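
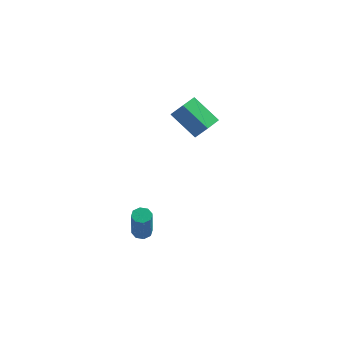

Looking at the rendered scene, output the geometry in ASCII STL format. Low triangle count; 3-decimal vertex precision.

solid 
facet normal 0.000 0.297 -0.955
outer loop
vertex -3.317 -2.873 -0.945
vertex -3.66 -3.332 -1.088
vertex -3.757 -2.776 -0.915
endloop
endfacet
facet normal 0.225 0.930 0.291
outer loop
vertex -3.317 -2.873 -0.945
vertex -3.757 -2.776 -0.915
vertex -3.318 -3.49 1.031
endloop
endfacet
facet normal 0.225 0.930 0.291
outer loop
vertex -3.318 -3.49 1.031
vertex -3.757 -2.776 -0.915
vertex -3.758 -3.393 1.061
endloop
endfacet
facet normal -0.001 -0.298 0.955
outer loop
vertex -3.318 -3.49 1.031
vertex -3.758 -3.393 1.061
vertex -3.66 -3.948 0.888
endloop
endfacet
facet normal -0.001 0.297 -0.955
outer loop
vertex -3.757 -2.776 -0.915
vertex -3.66 -3.332 -1.088
vertex -4.14 -3.005 -0.986
endloop
endfacet
facet normal -0.531 0.809 0.252
outer loop
vertex -3.757 -2.776 -0.915
vertex -4.14 -3.005 -0.986
vertex -3.758 -3.393 1.061
endloop
endfacet
facet normal -0.529 0.810 0.252
outer loop
vertex -3.758 -3.393 1.061
vertex -4.14 -3.005 -0.986
vertex -4.141 -3.621 0.99
endloop
endfacet
facet normal 0.000 -0.298 0.955
outer loop
vertex -3.758 -3.393 1.061
vertex -4.141 -3.621 0.99
vertex -3.66 -3.948 0.888
endloop
endfacet
facet normal -0.000 0.298 -0.955
outer loop
vertex -4.14 -3.005 -0.986
vertex -3.66 -3.332 -1.088
vertex -4.242 -3.425 -1.117
endloop
endfacet
facet normal -0.974 0.216 0.067
outer loop
vertex -4.14 -3.005 -0.986
vertex -4.242 -3.425 -1.117
vertex -4.141 -3.621 0.99
endloop
endfacet
facet normal -0.975 0.214 0.067
outer loop
vertex -4.141 -3.621 0.99
vertex -4.242 -3.425 -1.117
vertex -4.242 -4.041 0.859
endloop
endfacet
facet normal 0.000 -0.298 0.955
outer loop
vertex -4.141 -3.621 0.99
vertex -4.242 -4.041 0.859
vertex -3.66 -3.948 0.888
endloop
endfacet
facet normal -0.000 0.298 -0.955
outer loop
vertex -4.242 -3.425 -1.117
vertex -3.66 -3.332 -1.088
vertex -4.002 -3.79 -1.231
endloop
endfacet
facet normal -0.847 -0.508 -0.158
outer loop
vertex -4.242 -3.425 -1.117
vertex -4.002 -3.79 -1.231
vertex -4.242 -4.041 0.859
endloop
endfacet
facet normal -0.849 -0.505 -0.158
outer loop
vertex -4.242 -4.041 0.859
vertex -4.002 -3.79 -1.231
vertex -4.003 -4.407 0.745
endloop
endfacet
facet normal -0.000 -0.297 0.955
outer loop
vertex -4.242 -4.041 0.859
vertex -4.003 -4.407 0.745
vertex -3.66 -3.948 0.888
endloop
endfacet
facet normal 0.001 0.298 -0.955
outer loop
vertex -4.002 -3.79 -1.231
vertex -3.66 -3.332 -1.088
vertex -3.562 -3.887 -1.261
endloop
endfacet
facet normal -0.225 -0.930 -0.291
outer loop
vertex -4.002 -3.79 -1.231
vertex -3.562 -3.887 -1.261
vertex -4.003 -4.407 0.745
endloop
endfacet
facet normal -0.225 -0.930 -0.291
outer loop
vertex -4.003 -4.407 0.745
vertex -3.562 -3.887 -1.261
vertex -3.563 -4.504 0.715
endloop
endfacet
facet normal -0.000 -0.297 0.955
outer loop
vertex -4.003 -4.407 0.745
vertex -3.563 -4.504 0.715
vertex -3.66 -3.948 0.888
endloop
endfacet
facet normal -0.000 0.298 -0.955
outer loop
vertex -3.562 -3.887 -1.261
vertex -3.66 -3.332 -1.088
vertex -3.179 -3.659 -1.19
endloop
endfacet
facet normal 0.529 -0.810 -0.253
outer loop
vertex -3.562 -3.887 -1.261
vertex -3.179 -3.659 -1.19
vertex -3.563 -4.504 0.715
endloop
endfacet
facet normal 0.531 -0.809 -0.252
outer loop
vertex -3.563 -4.504 0.715
vertex -3.179 -3.659 -1.19
vertex -3.18 -4.275 0.786
endloop
endfacet
facet normal 0.001 -0.297 0.955
outer loop
vertex -3.563 -4.504 0.715
vertex -3.18 -4.275 0.786
vertex -3.66 -3.948 0.888
endloop
endfacet
facet normal -0.000 0.298 -0.955
outer loop
vertex -3.179 -3.659 -1.19
vertex -3.66 -3.332 -1.088
vertex -3.078 -3.239 -1.059
endloop
endfacet
facet normal 0.975 -0.214 -0.066
outer loop
vertex -3.179 -3.659 -1.19
vertex -3.078 -3.239 -1.059
vertex -3.18 -4.275 0.786
endloop
endfacet
facet normal 0.974 -0.216 -0.067
outer loop
vertex -3.18 -4.275 0.786
vertex -3.078 -3.239 -1.059
vertex -3.078 -3.855 0.917
endloop
endfacet
facet normal 0.000 -0.298 0.955
outer loop
vertex -3.18 -4.275 0.786
vertex -3.078 -3.855 0.917
vertex -3.66 -3.948 0.888
endloop
endfacet
facet normal 0.000 0.297 -0.955
outer loop
vertex -3.078 -3.239 -1.059
vertex -3.66 -3.332 -1.088
vertex -3.317 -2.873 -0.945
endloop
endfacet
facet normal 0.849 0.505 0.157
outer loop
vertex -3.078 -3.239 -1.059
vertex -3.317 -2.873 -0.945
vertex -3.078 -3.855 0.917
endloop
endfacet
facet normal 0.847 0.507 0.159
outer loop
vertex -3.078 -3.855 0.917
vertex -3.317 -2.873 -0.945
vertex -3.318 -3.49 1.031
endloop
endfacet
facet normal 0.000 -0.298 0.955
outer loop
vertex -3.078 -3.855 0.917
vertex -3.318 -3.49 1.031
vertex -3.66 -3.948 0.888
endloop
endfacet
facet normal -0.508 -0.853 0.122
outer loop
vertex 0.116 2.497 3.019
vertex -1.272 3.504 4.281
vertex -0.588 2.773 2.023
endloop
endfacet
facet normal 0.652 -0.473 -0.592
outer loop
vertex 0.092 3.916 1.859
vertex 0.116 2.497 3.019
vertex -0.588 2.773 2.023
endloop
endfacet
facet normal -0.508 -0.853 0.122
outer loop
vertex -0.588 2.773 2.023
vertex -1.272 3.504 4.281
vertex -1.976 3.781 3.286
endloop
endfacet
facet normal -0.564 0.221 -0.796
outer loop
vertex -1.976 3.781 3.286
vertex 0.092 3.916 1.859
vertex -0.588 2.773 2.023
endloop
endfacet
facet normal 0.563 -0.221 0.796
outer loop
vertex 0.116 2.497 3.019
vertex -0.592 4.647 4.117
vertex -1.272 3.504 4.281
endloop
endfacet
facet normal 0.651 -0.474 -0.593
outer loop
vertex 0.796 3.639 2.854
vertex 0.116 2.497 3.019
vertex 0.092 3.916 1.859
endloop
endfacet
facet normal 0.564 -0.221 0.796
outer loop
vertex 0.796 3.639 2.854
vertex -0.592 4.647 4.117
vertex 0.116 2.497 3.019
endloop
endfacet
facet normal -0.652 0.473 0.593
outer loop
vertex -1.272 3.504 4.281
vertex -0.592 4.647 4.117
vertex -1.976 3.781 3.286
endloop
endfacet
facet normal -0.564 0.221 -0.796
outer loop
vertex -1.296 4.923 3.121
vertex 0.092 3.916 1.859
vertex -1.976 3.781 3.286
endloop
endfacet
facet normal -0.652 0.474 0.592
outer loop
vertex -1.976 3.781 3.286
vertex -0.592 4.647 4.117
vertex -1.296 4.923 3.121
endloop
endfacet
facet normal 0.508 0.853 -0.122
outer loop
vertex -1.296 4.923 3.121
vertex 0.796 3.639 2.854
vertex 0.092 3.916 1.859
endloop
endfacet
facet normal 0.508 0.853 -0.123
outer loop
vertex -0.592 4.647 4.117
vertex 0.796 3.639 2.854
vertex -1.296 4.923 3.121
endloop
endfacet

endsolid


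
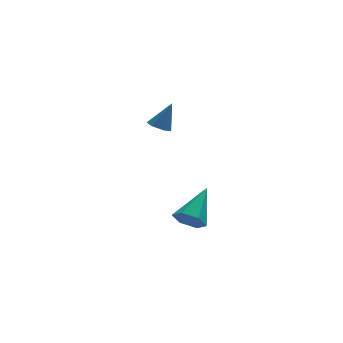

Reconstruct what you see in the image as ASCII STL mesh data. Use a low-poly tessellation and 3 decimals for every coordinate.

solid 
facet normal -0.558 -0.629 -0.541
outer loop
vertex 1.432 -4.716 0.848
vertex 0.857 -4.357 1.024
vertex 1.217 -4.182 0.449
endloop
endfacet
facet normal 0.908 0.056 -0.414
outer loop
vertex 1.432 -4.716 0.848
vertex 1.217 -4.182 0.449
vertex 1.863 -3.223 1.996
endloop
endfacet
facet normal -0.558 -0.630 -0.541
outer loop
vertex 1.217 -4.182 0.449
vertex 0.857 -4.357 1.024
vertex 0.642 -3.824 0.625
endloop
endfacet
facet normal 0.290 0.755 -0.589
outer loop
vertex 1.217 -4.182 0.449
vertex 0.642 -3.824 0.625
vertex 1.863 -3.223 1.996
endloop
endfacet
facet normal -0.559 -0.629 -0.540
outer loop
vertex 0.642 -3.824 0.625
vertex 0.857 -4.357 1.024
vertex 0.283 -3.998 1.2
endloop
endfacet
facet normal -0.439 0.898 -0.002
outer loop
vertex 0.642 -3.824 0.625
vertex 0.283 -3.998 1.2
vertex 1.863 -3.223 1.996
endloop
endfacet
facet normal -0.559 -0.629 -0.540
outer loop
vertex 0.283 -3.998 1.2
vertex 0.857 -4.357 1.024
vertex 0.498 -4.531 1.599
endloop
endfacet
facet normal -0.552 0.346 0.759
outer loop
vertex 0.283 -3.998 1.2
vertex 0.498 -4.531 1.599
vertex 1.863 -3.223 1.996
endloop
endfacet
facet normal -0.559 -0.630 -0.539
outer loop
vertex 0.498 -4.531 1.599
vertex 0.857 -4.357 1.024
vertex 1.073 -4.89 1.423
endloop
endfacet
facet normal 0.066 -0.352 0.934
outer loop
vertex 0.498 -4.531 1.599
vertex 1.073 -4.89 1.423
vertex 1.863 -3.223 1.996
endloop
endfacet
facet normal -0.559 -0.630 -0.539
outer loop
vertex 1.073 -4.89 1.423
vertex 0.857 -4.357 1.024
vertex 1.432 -4.716 0.848
endloop
endfacet
facet normal 0.796 -0.496 0.347
outer loop
vertex 1.073 -4.89 1.423
vertex 1.432 -4.716 0.848
vertex 1.863 -3.223 1.996
endloop
endfacet
facet normal -0.459 -0.159 -0.874
outer loop
vertex 1.523 0.787 3.061
vertex 1.092 1.036 3.242
vertex 1.471 1.31 2.993
endloop
endfacet
facet normal 0.985 0.078 -0.151
outer loop
vertex 1.523 0.787 3.061
vertex 1.471 1.31 2.993
vertex 1.688 1.244 4.378
endloop
endfacet
facet normal -0.458 -0.161 -0.874
outer loop
vertex 1.471 1.31 2.993
vertex 1.092 1.036 3.242
vertex 1.04 1.559 3.173
endloop
endfacet
facet normal 0.489 0.872 -0.035
outer loop
vertex 1.471 1.31 2.993
vertex 1.04 1.559 3.173
vertex 1.688 1.244 4.378
endloop
endfacet
facet normal -0.460 -0.161 -0.873
outer loop
vertex 1.04 1.559 3.173
vertex 1.092 1.036 3.242
vertex 0.661 1.286 3.423
endloop
endfacet
facet normal -0.343 0.847 0.406
outer loop
vertex 1.04 1.559 3.173
vertex 0.661 1.286 3.423
vertex 1.688 1.244 4.378
endloop
endfacet
facet normal -0.459 -0.158 -0.874
outer loop
vertex 0.661 1.286 3.423
vertex 1.092 1.036 3.242
vertex 0.712 0.763 3.491
endloop
endfacet
facet normal -0.680 0.029 0.733
outer loop
vertex 0.661 1.286 3.423
vertex 0.712 0.763 3.491
vertex 1.688 1.244 4.378
endloop
endfacet
facet normal -0.459 -0.158 -0.874
outer loop
vertex 0.712 0.763 3.491
vertex 1.092 1.036 3.242
vertex 1.143 0.513 3.31
endloop
endfacet
facet normal -0.184 -0.765 0.617
outer loop
vertex 0.712 0.763 3.491
vertex 1.143 0.513 3.31
vertex 1.688 1.244 4.378
endloop
endfacet
facet normal -0.459 -0.158 -0.874
outer loop
vertex 1.143 0.513 3.31
vertex 1.092 1.036 3.242
vertex 1.523 0.787 3.061
endloop
endfacet
facet normal 0.649 -0.740 0.176
outer loop
vertex 1.143 0.513 3.31
vertex 1.523 0.787 3.061
vertex 1.688 1.244 4.378
endloop
endfacet

endsolid


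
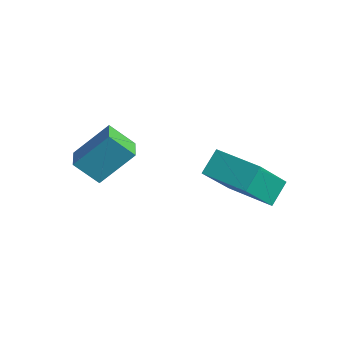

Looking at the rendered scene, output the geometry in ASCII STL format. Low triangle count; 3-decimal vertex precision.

solid 
facet normal -0.978 -0.189 -0.088
outer loop
vertex 1.286 2.306 -0.026
vertex 1.2 3.452 -1.538
vertex 1.475 1.585 -0.582
endloop
endfacet
facet normal 0.045 -0.603 0.797
outer loop
vertex 3.04 1.888 -0.442
vertex 1.286 2.306 -0.026
vertex 1.475 1.585 -0.582
endloop
endfacet
facet normal -0.978 -0.189 -0.088
outer loop
vertex 1.475 1.585 -0.582
vertex 1.2 3.452 -1.538
vertex 1.389 2.732 -2.095
endloop
endfacet
facet normal 0.204 -0.775 -0.599
outer loop
vertex 1.389 2.732 -2.095
vertex 3.04 1.888 -0.442
vertex 1.475 1.585 -0.582
endloop
endfacet
facet normal -0.204 0.775 0.599
outer loop
vertex 1.286 2.306 -0.026
vertex 2.765 3.755 -1.398
vertex 1.2 3.452 -1.538
endloop
endfacet
facet normal 0.045 -0.604 0.796
outer loop
vertex 2.851 2.608 0.115
vertex 1.286 2.306 -0.026
vertex 3.04 1.888 -0.442
endloop
endfacet
facet normal -0.203 0.775 0.599
outer loop
vertex 2.851 2.608 0.115
vertex 2.765 3.755 -1.398
vertex 1.286 2.306 -0.026
endloop
endfacet
facet normal -0.046 0.604 -0.796
outer loop
vertex 1.2 3.452 -1.538
vertex 2.765 3.755 -1.398
vertex 1.389 2.732 -2.095
endloop
endfacet
facet normal 0.203 -0.775 -0.599
outer loop
vertex 2.954 3.034 -1.954
vertex 3.04 1.888 -0.442
vertex 1.389 2.732 -2.095
endloop
endfacet
facet normal -0.045 0.603 -0.797
outer loop
vertex 1.389 2.732 -2.095
vertex 2.765 3.755 -1.398
vertex 2.954 3.034 -1.954
endloop
endfacet
facet normal 0.978 0.189 0.088
outer loop
vertex 2.954 3.034 -1.954
vertex 2.851 2.608 0.115
vertex 3.04 1.888 -0.442
endloop
endfacet
facet normal 0.978 0.189 0.088
outer loop
vertex 2.765 3.755 -1.398
vertex 2.851 2.608 0.115
vertex 2.954 3.034 -1.954
endloop
endfacet
facet normal -0.574 -0.455 0.681
outer loop
vertex -0.772 -0.033 0.5
vertex -1.405 0.466 0.3
vertex -1.229 -1.032 -0.551
endloop
endfacet
facet normal 0.762 -0.602 0.241
outer loop
vertex -0.615 -0.546 -1.28
vertex -0.772 -0.033 0.5
vertex -1.229 -1.032 -0.551
endloop
endfacet
facet normal -0.573 -0.455 0.682
outer loop
vertex -1.229 -1.032 -0.551
vertex -1.405 0.466 0.3
vertex -1.861 -0.533 -0.75
endloop
endfacet
facet normal -0.301 -0.657 -0.691
outer loop
vertex -1.861 -0.533 -0.75
vertex -0.615 -0.546 -1.28
vertex -1.229 -1.032 -0.551
endloop
endfacet
facet normal 0.300 0.658 0.691
outer loop
vertex -0.772 -0.033 0.5
vertex -0.791 0.952 -0.429
vertex -1.405 0.466 0.3
endloop
endfacet
facet normal 0.762 -0.601 0.240
outer loop
vertex -0.159 0.453 -0.23
vertex -0.772 -0.033 0.5
vertex -0.615 -0.546 -1.28
endloop
endfacet
facet normal 0.301 0.657 0.691
outer loop
vertex -0.159 0.453 -0.23
vertex -0.791 0.952 -0.429
vertex -0.772 -0.033 0.5
endloop
endfacet
facet normal -0.762 0.601 -0.241
outer loop
vertex -1.405 0.466 0.3
vertex -0.791 0.952 -0.429
vertex -1.861 -0.533 -0.75
endloop
endfacet
facet normal -0.301 -0.658 -0.690
outer loop
vertex -1.248 -0.047 -1.48
vertex -0.615 -0.546 -1.28
vertex -1.861 -0.533 -0.75
endloop
endfacet
facet normal -0.762 0.601 -0.240
outer loop
vertex -1.861 -0.533 -0.75
vertex -0.791 0.952 -0.429
vertex -1.248 -0.047 -1.48
endloop
endfacet
facet normal 0.574 0.454 -0.682
outer loop
vertex -1.248 -0.047 -1.48
vertex -0.159 0.453 -0.23
vertex -0.615 -0.546 -1.28
endloop
endfacet
facet normal 0.574 0.455 -0.681
outer loop
vertex -0.791 0.952 -0.429
vertex -0.159 0.453 -0.23
vertex -1.248 -0.047 -1.48
endloop
endfacet

endsolid


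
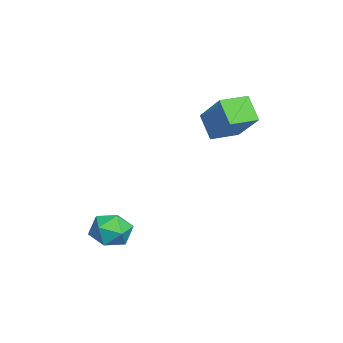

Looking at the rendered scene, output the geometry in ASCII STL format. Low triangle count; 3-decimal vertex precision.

solid 
facet normal -0.997 0.038 -0.070
outer loop
vertex -0.471 -1.164 -3.263
vertex -0.523 -2.024 -2.989
vertex -0.54 -1.355 -2.382
endloop
endfacet
facet normal -0.729 0.679 0.090
outer loop
vertex -0.471 -1.164 -3.263
vertex -0.54 -1.355 -2.382
vertex 0.027 -0.709 -2.661
endloop
endfacet
facet normal -0.272 0.862 -0.427
outer loop
vertex -0.471 -1.164 -3.263
vertex 0.027 -0.709 -2.661
vertex 0.396 -0.979 -3.441
endloop
endfacet
facet normal -0.257 0.334 -0.907
outer loop
vertex -0.471 -1.164 -3.263
vertex 0.396 -0.979 -3.441
vertex 0.056 -1.792 -3.644
endloop
endfacet
facet normal -0.706 -0.176 -0.686
outer loop
vertex -0.471 -1.164 -3.263
vertex 0.056 -1.792 -3.644
vertex -0.523 -2.024 -2.989
endloop
endfacet
facet normal -0.361 0.618 0.699
outer loop
vertex 0.027 -0.709 -2.661
vertex -0.54 -1.355 -2.382
vertex 0.284 -1.288 -2.016
endloop
endfacet
facet normal -0.794 -0.419 0.440
outer loop
vertex -0.54 -1.355 -2.382
vertex -0.523 -2.024 -2.989
vertex -0.056 -2.101 -2.219
endloop
endfacet
facet normal -0.324 -0.765 -0.557
outer loop
vertex -0.523 -2.024 -2.989
vertex 0.056 -1.792 -3.644
vertex 0.313 -2.371 -2.999
endloop
endfacet
facet normal 0.401 0.060 -0.914
outer loop
vertex 0.056 -1.792 -3.644
vertex 0.396 -0.979 -3.441
vertex 0.88 -1.725 -3.278
endloop
endfacet
facet normal 0.378 0.915 -0.138
outer loop
vertex 0.396 -0.979 -3.441
vertex 0.027 -0.709 -2.661
vertex 0.863 -1.056 -2.671
endloop
endfacet
facet normal 0.257 -0.334 0.907
outer loop
vertex 0.811 -1.916 -2.397
vertex 0.284 -1.288 -2.016
vertex -0.056 -2.101 -2.219
endloop
endfacet
facet normal 0.272 -0.862 0.427
outer loop
vertex 0.811 -1.916 -2.397
vertex -0.056 -2.101 -2.219
vertex 0.313 -2.371 -2.999
endloop
endfacet
facet normal 0.729 -0.679 -0.090
outer loop
vertex 0.811 -1.916 -2.397
vertex 0.313 -2.371 -2.999
vertex 0.88 -1.725 -3.278
endloop
endfacet
facet normal 0.997 -0.038 0.070
outer loop
vertex 0.811 -1.916 -2.397
vertex 0.88 -1.725 -3.278
vertex 0.863 -1.056 -2.671
endloop
endfacet
facet normal 0.706 0.176 0.686
outer loop
vertex 0.811 -1.916 -2.397
vertex 0.863 -1.056 -2.671
vertex 0.284 -1.288 -2.016
endloop
endfacet
facet normal -0.401 -0.060 0.914
outer loop
vertex -0.056 -2.101 -2.219
vertex 0.284 -1.288 -2.016
vertex -0.54 -1.355 -2.382
endloop
endfacet
facet normal -0.378 -0.915 0.138
outer loop
vertex 0.313 -2.371 -2.999
vertex -0.056 -2.101 -2.219
vertex -0.523 -2.024 -2.989
endloop
endfacet
facet normal 0.361 -0.618 -0.699
outer loop
vertex 0.88 -1.725 -3.278
vertex 0.313 -2.371 -2.999
vertex 0.056 -1.792 -3.644
endloop
endfacet
facet normal 0.794 0.419 -0.440
outer loop
vertex 0.863 -1.056 -2.671
vertex 0.88 -1.725 -3.278
vertex 0.396 -0.979 -3.441
endloop
endfacet
facet normal 0.324 0.765 0.557
outer loop
vertex 0.284 -1.288 -2.016
vertex 0.863 -1.056 -2.671
vertex 0.027 -0.709 -2.661
endloop
endfacet
facet normal -0.518 0.855 0.012
outer loop
vertex -3.742 3.359 2.693
vertex -3.038 3.8 1.719
vertex -5.11 2.549 1.336
endloop
endfacet
facet normal -0.550 -0.344 0.761
outer loop
vertex -4.462 1.48 1.321
vertex -3.742 3.359 2.693
vertex -5.11 2.549 1.336
endloop
endfacet
facet normal -0.518 0.855 0.012
outer loop
vertex -5.11 2.549 1.336
vertex -3.038 3.8 1.719
vertex -4.405 2.99 0.362
endloop
endfacet
facet normal -0.654 -0.388 -0.649
outer loop
vertex -4.405 2.99 0.362
vertex -4.462 1.48 1.321
vertex -5.11 2.549 1.336
endloop
endfacet
facet normal 0.655 0.388 0.649
outer loop
vertex -3.742 3.359 2.693
vertex -2.39 2.731 1.704
vertex -3.038 3.8 1.719
endloop
endfacet
facet normal -0.551 -0.344 0.760
outer loop
vertex -3.095 2.29 2.678
vertex -3.742 3.359 2.693
vertex -4.462 1.48 1.321
endloop
endfacet
facet normal 0.655 0.387 0.649
outer loop
vertex -3.095 2.29 2.678
vertex -2.39 2.731 1.704
vertex -3.742 3.359 2.693
endloop
endfacet
facet normal 0.551 0.344 -0.760
outer loop
vertex -3.038 3.8 1.719
vertex -2.39 2.731 1.704
vertex -4.405 2.99 0.362
endloop
endfacet
facet normal -0.655 -0.387 -0.649
outer loop
vertex -3.758 1.921 0.347
vertex -4.462 1.48 1.321
vertex -4.405 2.99 0.362
endloop
endfacet
facet normal 0.551 0.344 -0.761
outer loop
vertex -4.405 2.99 0.362
vertex -2.39 2.731 1.704
vertex -3.758 1.921 0.347
endloop
endfacet
facet normal 0.519 -0.855 -0.012
outer loop
vertex -3.758 1.921 0.347
vertex -3.095 2.29 2.678
vertex -4.462 1.48 1.321
endloop
endfacet
facet normal 0.518 -0.855 -0.012
outer loop
vertex -2.39 2.731 1.704
vertex -3.095 2.29 2.678
vertex -3.758 1.921 0.347
endloop
endfacet

endsolid


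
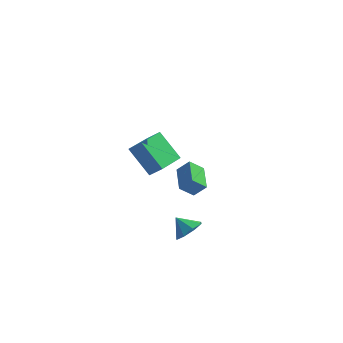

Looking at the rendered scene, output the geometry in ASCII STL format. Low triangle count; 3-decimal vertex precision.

solid 
facet normal -0.720 0.139 -0.679
outer loop
vertex -0.931 -3.653 4.218
vertex -0.23 -1.726 3.87
vertex 0.348 -4.391 2.71
endloop
endfacet
facet normal -0.337 -0.927 0.168
outer loop
vertex 1.09 -4.534 3.41
vertex -0.931 -3.653 4.218
vertex 0.348 -4.391 2.71
endloop
endfacet
facet normal -0.721 0.139 -0.679
outer loop
vertex 0.348 -4.391 2.71
vertex -0.23 -1.726 3.87
vertex 1.049 -2.463 2.362
endloop
endfacet
facet normal 0.606 -0.349 -0.714
outer loop
vertex 1.049 -2.463 2.362
vertex 1.09 -4.534 3.41
vertex 0.348 -4.391 2.71
endloop
endfacet
facet normal -0.606 0.350 0.714
outer loop
vertex -0.931 -3.653 4.218
vertex 0.512 -1.869 4.57
vertex -0.23 -1.726 3.87
endloop
endfacet
facet normal -0.337 -0.927 0.167
outer loop
vertex -0.189 -3.797 4.918
vertex -0.931 -3.653 4.218
vertex 1.09 -4.534 3.41
endloop
endfacet
facet normal -0.606 0.349 0.714
outer loop
vertex -0.189 -3.797 4.918
vertex 0.512 -1.869 4.57
vertex -0.931 -3.653 4.218
endloop
endfacet
facet normal 0.337 0.927 -0.167
outer loop
vertex -0.23 -1.726 3.87
vertex 0.512 -1.869 4.57
vertex 1.049 -2.463 2.362
endloop
endfacet
facet normal 0.606 -0.350 -0.714
outer loop
vertex 1.791 -2.607 3.062
vertex 1.09 -4.534 3.41
vertex 1.049 -2.463 2.362
endloop
endfacet
facet normal 0.337 0.926 -0.167
outer loop
vertex 1.049 -2.463 2.362
vertex 0.512 -1.869 4.57
vertex 1.791 -2.607 3.062
endloop
endfacet
facet normal 0.721 -0.139 0.679
outer loop
vertex 1.791 -2.607 3.062
vertex -0.189 -3.797 4.918
vertex 1.09 -4.534 3.41
endloop
endfacet
facet normal 0.721 -0.139 0.679
outer loop
vertex 0.512 -1.869 4.57
vertex -0.189 -3.797 4.918
vertex 1.791 -2.607 3.062
endloop
endfacet
facet normal -0.688 -0.007 -0.726
outer loop
vertex 0.875 2.776 -3.513
vertex 0.442 4.563 -3.12
vertex 1.701 3.149 -4.3
endloop
endfacet
facet normal 0.230 -0.950 -0.209
outer loop
vertex 2.478 3.157 -3.48
vertex 0.875 2.776 -3.513
vertex 1.701 3.149 -4.3
endloop
endfacet
facet normal -0.688 -0.007 -0.726
outer loop
vertex 1.701 3.149 -4.3
vertex 0.442 4.563 -3.12
vertex 1.268 4.936 -3.907
endloop
endfacet
facet normal 0.688 0.311 -0.655
outer loop
vertex 1.268 4.936 -3.907
vertex 2.478 3.157 -3.48
vertex 1.701 3.149 -4.3
endloop
endfacet
facet normal -0.688 -0.311 0.655
outer loop
vertex 0.875 2.776 -3.513
vertex 1.219 4.571 -2.3
vertex 0.442 4.563 -3.12
endloop
endfacet
facet normal 0.230 -0.950 -0.209
outer loop
vertex 1.652 2.784 -2.693
vertex 0.875 2.776 -3.513
vertex 2.478 3.157 -3.48
endloop
endfacet
facet normal -0.688 -0.311 0.655
outer loop
vertex 1.652 2.784 -2.693
vertex 1.219 4.571 -2.3
vertex 0.875 2.776 -3.513
endloop
endfacet
facet normal -0.230 0.950 0.209
outer loop
vertex 0.442 4.563 -3.12
vertex 1.219 4.571 -2.3
vertex 1.268 4.936 -3.907
endloop
endfacet
facet normal 0.688 0.311 -0.655
outer loop
vertex 2.045 4.944 -3.087
vertex 2.478 3.157 -3.48
vertex 1.268 4.936 -3.907
endloop
endfacet
facet normal -0.230 0.950 0.209
outer loop
vertex 1.268 4.936 -3.907
vertex 1.219 4.571 -2.3
vertex 2.045 4.944 -3.087
endloop
endfacet
facet normal 0.688 0.007 0.726
outer loop
vertex 2.045 4.944 -3.087
vertex 1.652 2.784 -2.693
vertex 2.478 3.157 -3.48
endloop
endfacet
facet normal 0.688 0.007 0.726
outer loop
vertex 1.219 4.571 -2.3
vertex 1.652 2.784 -2.693
vertex 2.045 4.944 -3.087
endloop
endfacet
facet normal 0.671 -0.254 -0.697
outer loop
vertex 3.03 -3.054 -1.903
vertex 2.446 -3.751 -2.211
vertex 2.571 -2.824 -2.429
endloop
endfacet
facet normal -0.083 0.885 0.459
outer loop
vertex 3.03 -3.054 -1.903
vertex 2.571 -2.824 -2.429
vertex 1.654 -3.449 -1.389
endloop
endfacet
facet normal 0.671 -0.254 -0.697
outer loop
vertex 2.571 -2.824 -2.429
vertex 2.446 -3.751 -2.211
vertex 2.039 -3.137 -2.827
endloop
endfacet
facet normal -0.530 0.847 0.042
outer loop
vertex 2.571 -2.824 -2.429
vertex 2.039 -3.137 -2.827
vertex 1.654 -3.449 -1.389
endloop
endfacet
facet normal 0.671 -0.255 -0.697
outer loop
vertex 2.039 -3.137 -2.827
vertex 2.446 -3.751 -2.211
vertex 1.745 -3.81 -2.864
endloop
endfacet
facet normal -0.902 0.403 -0.154
outer loop
vertex 2.039 -3.137 -2.827
vertex 1.745 -3.81 -2.864
vertex 1.654 -3.449 -1.389
endloop
endfacet
facet normal 0.670 -0.256 -0.696
outer loop
vertex 1.745 -3.81 -2.864
vertex 2.446 -3.751 -2.211
vertex 1.861 -4.447 -2.518
endloop
endfacet
facet normal -0.982 -0.187 -0.015
outer loop
vertex 1.745 -3.81 -2.864
vertex 1.861 -4.447 -2.518
vertex 1.654 -3.449 -1.389
endloop
endfacet
facet normal 0.670 -0.256 -0.697
outer loop
vertex 1.861 -4.447 -2.518
vertex 2.446 -3.751 -2.211
vertex 2.32 -4.677 -1.992
endloop
endfacet
facet normal -0.723 -0.578 0.378
outer loop
vertex 1.861 -4.447 -2.518
vertex 2.32 -4.677 -1.992
vertex 1.654 -3.449 -1.389
endloop
endfacet
facet normal 0.670 -0.256 -0.696
outer loop
vertex 2.32 -4.677 -1.992
vertex 2.446 -3.751 -2.211
vertex 2.853 -4.364 -1.594
endloop
endfacet
facet normal -0.276 -0.540 0.795
outer loop
vertex 2.32 -4.677 -1.992
vertex 2.853 -4.364 -1.594
vertex 1.654 -3.449 -1.389
endloop
endfacet
facet normal 0.671 -0.255 -0.696
outer loop
vertex 2.853 -4.364 -1.594
vertex 2.446 -3.751 -2.211
vertex 3.147 -3.691 -1.557
endloop
endfacet
facet normal 0.096 -0.096 0.991
outer loop
vertex 2.853 -4.364 -1.594
vertex 3.147 -3.691 -1.557
vertex 1.654 -3.449 -1.389
endloop
endfacet
facet normal 0.671 -0.255 -0.696
outer loop
vertex 3.147 -3.691 -1.557
vertex 2.446 -3.751 -2.211
vertex 3.03 -3.054 -1.903
endloop
endfacet
facet normal 0.176 0.495 0.851
outer loop
vertex 3.147 -3.691 -1.557
vertex 3.03 -3.054 -1.903
vertex 1.654 -3.449 -1.389
endloop
endfacet

endsolid


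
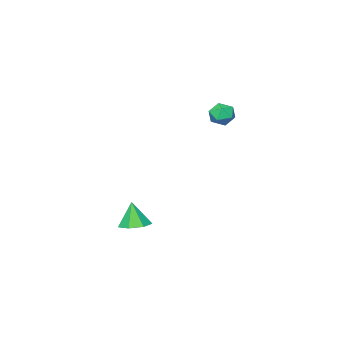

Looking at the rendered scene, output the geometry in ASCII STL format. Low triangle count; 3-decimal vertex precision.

solid 
facet normal 0.061 0.240 -0.969
outer loop
vertex 4.56 -3.19 -3.078
vertex 3.823 -3.588 -3.223
vertex 3.954 -2.775 -3.013
endloop
endfacet
facet normal 0.471 0.584 0.661
outer loop
vertex 4.56 -3.19 -3.078
vertex 3.954 -2.775 -3.013
vertex 3.737 -3.932 -1.837
endloop
endfacet
facet normal 0.059 0.241 -0.969
outer loop
vertex 3.954 -2.775 -3.013
vertex 3.823 -3.588 -3.223
vertex 3.249 -2.972 -3.105
endloop
endfacet
facet normal -0.282 0.709 0.646
outer loop
vertex 3.954 -2.775 -3.013
vertex 3.249 -2.972 -3.105
vertex 3.737 -3.932 -1.837
endloop
endfacet
facet normal 0.060 0.242 -0.968
outer loop
vertex 3.249 -2.972 -3.105
vertex 3.823 -3.588 -3.223
vertex 2.977 -3.633 -3.287
endloop
endfacet
facet normal -0.846 0.214 0.488
outer loop
vertex 3.249 -2.972 -3.105
vertex 2.977 -3.633 -3.287
vertex 3.737 -3.932 -1.837
endloop
endfacet
facet normal 0.061 0.239 -0.969
outer loop
vertex 2.977 -3.633 -3.287
vertex 3.823 -3.588 -3.223
vertex 3.341 -4.26 -3.419
endloop
endfacet
facet normal -0.793 -0.525 0.308
outer loop
vertex 2.977 -3.633 -3.287
vertex 3.341 -4.26 -3.419
vertex 3.737 -3.932 -1.837
endloop
endfacet
facet normal 0.060 0.240 -0.969
outer loop
vertex 3.341 -4.26 -3.419
vertex 3.823 -3.588 -3.223
vertex 4.069 -4.381 -3.404
endloop
endfacet
facet normal -0.164 -0.957 0.239
outer loop
vertex 3.341 -4.26 -3.419
vertex 4.069 -4.381 -3.404
vertex 3.737 -3.932 -1.837
endloop
endfacet
facet normal 0.061 0.240 -0.969
outer loop
vertex 4.069 -4.381 -3.404
vertex 3.823 -3.588 -3.223
vertex 4.611 -3.905 -3.252
endloop
endfacet
facet normal 0.567 -0.752 0.336
outer loop
vertex 4.069 -4.381 -3.404
vertex 4.611 -3.905 -3.252
vertex 3.737 -3.932 -1.837
endloop
endfacet
facet normal 0.061 0.240 -0.969
outer loop
vertex 4.611 -3.905 -3.252
vertex 3.823 -3.588 -3.223
vertex 4.56 -3.19 -3.078
endloop
endfacet
facet normal 0.849 -0.067 0.523
outer loop
vertex 4.611 -3.905 -3.252
vertex 4.56 -3.19 -3.078
vertex 3.737 -3.932 -1.837
endloop
endfacet
facet normal -0.967 0.171 0.191
outer loop
vertex -0.232 -0.941 3.73
vertex -0.27 -1.573 4.105
vertex -0.091 -0.949 4.452
endloop
endfacet
facet normal -0.606 0.785 0.127
outer loop
vertex -0.232 -0.941 3.73
vertex -0.091 -0.949 4.452
vertex 0.331 -0.55 4.0
endloop
endfacet
facet normal -0.305 0.798 -0.520
outer loop
vertex -0.232 -0.941 3.73
vertex 0.331 -0.55 4.0
vertex 0.412 -0.928 3.373
endloop
endfacet
facet normal -0.479 0.194 -0.856
outer loop
vertex -0.232 -0.941 3.73
vertex 0.412 -0.928 3.373
vertex 0.04 -1.559 3.438
endloop
endfacet
facet normal -0.888 -0.194 -0.417
outer loop
vertex -0.232 -0.941 3.73
vertex 0.04 -1.559 3.438
vertex -0.27 -1.573 4.105
endloop
endfacet
facet normal -0.084 0.785 0.614
outer loop
vertex 0.331 -0.55 4.0
vertex -0.091 -0.949 4.452
vertex 0.64 -0.941 4.542
endloop
endfacet
facet normal -0.667 -0.207 0.716
outer loop
vertex -0.091 -0.949 4.452
vertex -0.27 -1.573 4.105
vertex 0.268 -1.572 4.607
endloop
endfacet
facet normal -0.540 -0.798 -0.268
outer loop
vertex -0.27 -1.573 4.105
vertex 0.04 -1.559 3.438
vertex 0.349 -1.95 3.98
endloop
endfacet
facet normal 0.122 -0.173 -0.977
outer loop
vertex 0.04 -1.559 3.438
vertex 0.412 -0.928 3.373
vertex 0.771 -1.551 3.528
endloop
endfacet
facet normal 0.403 0.806 -0.434
outer loop
vertex 0.412 -0.928 3.373
vertex 0.331 -0.55 4.0
vertex 0.95 -0.927 3.875
endloop
endfacet
facet normal 0.479 -0.194 0.856
outer loop
vertex 0.912 -1.559 4.25
vertex 0.64 -0.941 4.542
vertex 0.268 -1.572 4.607
endloop
endfacet
facet normal 0.305 -0.798 0.520
outer loop
vertex 0.912 -1.559 4.25
vertex 0.268 -1.572 4.607
vertex 0.349 -1.95 3.98
endloop
endfacet
facet normal 0.606 -0.785 -0.127
outer loop
vertex 0.912 -1.559 4.25
vertex 0.349 -1.95 3.98
vertex 0.771 -1.551 3.528
endloop
endfacet
facet normal 0.967 -0.171 -0.191
outer loop
vertex 0.912 -1.559 4.25
vertex 0.771 -1.551 3.528
vertex 0.95 -0.927 3.875
endloop
endfacet
facet normal 0.888 0.194 0.417
outer loop
vertex 0.912 -1.559 4.25
vertex 0.95 -0.927 3.875
vertex 0.64 -0.941 4.542
endloop
endfacet
facet normal -0.122 0.173 0.977
outer loop
vertex 0.268 -1.572 4.607
vertex 0.64 -0.941 4.542
vertex -0.091 -0.949 4.452
endloop
endfacet
facet normal -0.403 -0.806 0.434
outer loop
vertex 0.349 -1.95 3.98
vertex 0.268 -1.572 4.607
vertex -0.27 -1.573 4.105
endloop
endfacet
facet normal 0.084 -0.785 -0.614
outer loop
vertex 0.771 -1.551 3.528
vertex 0.349 -1.95 3.98
vertex 0.04 -1.559 3.438
endloop
endfacet
facet normal 0.667 0.207 -0.716
outer loop
vertex 0.95 -0.927 3.875
vertex 0.771 -1.551 3.528
vertex 0.412 -0.928 3.373
endloop
endfacet
facet normal 0.540 0.798 0.268
outer loop
vertex 0.64 -0.941 4.542
vertex 0.95 -0.927 3.875
vertex 0.331 -0.55 4.0
endloop
endfacet

endsolid


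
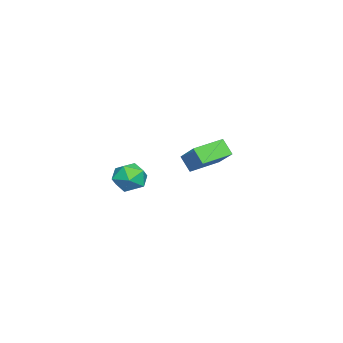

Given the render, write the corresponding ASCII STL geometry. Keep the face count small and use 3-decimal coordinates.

solid 
facet normal -0.088 0.267 0.960
outer loop
vertex 2.811 -1.928 1.988
vertex 2.096 -2.555 2.097
vertex 3.0 -2.827 2.256
endloop
endfacet
facet normal 0.585 0.342 0.735
outer loop
vertex 2.811 -1.928 1.988
vertex 3.0 -2.827 2.256
vertex 3.557 -2.393 1.611
endloop
endfacet
facet normal 0.584 0.791 0.181
outer loop
vertex 2.811 -1.928 1.988
vertex 3.557 -2.393 1.611
vertex 2.999 -1.853 1.053
endloop
endfacet
facet normal -0.090 0.994 0.062
outer loop
vertex 2.811 -1.928 1.988
vertex 2.999 -1.853 1.053
vertex 2.096 -1.953 1.353
endloop
endfacet
facet normal -0.505 0.671 0.543
outer loop
vertex 2.811 -1.928 1.988
vertex 2.096 -1.953 1.353
vertex 2.096 -2.555 2.097
endloop
endfacet
facet normal 0.812 -0.293 0.504
outer loop
vertex 3.557 -2.393 1.611
vertex 3.0 -2.827 2.256
vertex 3.304 -3.307 1.487
endloop
endfacet
facet normal -0.277 -0.415 0.867
outer loop
vertex 3.0 -2.827 2.256
vertex 2.096 -2.555 2.097
vertex 2.401 -3.407 1.787
endloop
endfacet
facet normal -0.952 0.237 0.192
outer loop
vertex 2.096 -2.555 2.097
vertex 2.096 -1.953 1.353
vertex 1.843 -2.867 1.229
endloop
endfacet
facet normal -0.279 0.761 -0.585
outer loop
vertex 2.096 -1.953 1.353
vertex 2.999 -1.853 1.053
vertex 2.4 -2.433 0.584
endloop
endfacet
facet normal 0.811 0.433 -0.392
outer loop
vertex 2.999 -1.853 1.053
vertex 3.557 -2.393 1.611
vertex 3.304 -2.705 0.743
endloop
endfacet
facet normal 0.090 -0.994 -0.062
outer loop
vertex 2.589 -3.332 0.852
vertex 3.304 -3.307 1.487
vertex 2.401 -3.407 1.787
endloop
endfacet
facet normal -0.584 -0.791 -0.181
outer loop
vertex 2.589 -3.332 0.852
vertex 2.401 -3.407 1.787
vertex 1.843 -2.867 1.229
endloop
endfacet
facet normal -0.585 -0.342 -0.735
outer loop
vertex 2.589 -3.332 0.852
vertex 1.843 -2.867 1.229
vertex 2.4 -2.433 0.584
endloop
endfacet
facet normal 0.088 -0.267 -0.960
outer loop
vertex 2.589 -3.332 0.852
vertex 2.4 -2.433 0.584
vertex 3.304 -2.705 0.743
endloop
endfacet
facet normal 0.505 -0.671 -0.543
outer loop
vertex 2.589 -3.332 0.852
vertex 3.304 -2.705 0.743
vertex 3.304 -3.307 1.487
endloop
endfacet
facet normal 0.279 -0.761 0.585
outer loop
vertex 2.401 -3.407 1.787
vertex 3.304 -3.307 1.487
vertex 3.0 -2.827 2.256
endloop
endfacet
facet normal -0.811 -0.433 0.392
outer loop
vertex 1.843 -2.867 1.229
vertex 2.401 -3.407 1.787
vertex 2.096 -2.555 2.097
endloop
endfacet
facet normal -0.812 0.293 -0.504
outer loop
vertex 2.4 -2.433 0.584
vertex 1.843 -2.867 1.229
vertex 2.096 -1.953 1.353
endloop
endfacet
facet normal 0.277 0.415 -0.867
outer loop
vertex 3.304 -2.705 0.743
vertex 2.4 -2.433 0.584
vertex 2.999 -1.853 1.053
endloop
endfacet
facet normal 0.952 -0.237 -0.192
outer loop
vertex 3.304 -3.307 1.487
vertex 3.304 -2.705 0.743
vertex 3.557 -2.393 1.611
endloop
endfacet
facet normal -0.725 0.671 0.153
outer loop
vertex -3.369 0.346 1.807
vertex -3.02 0.912 0.982
vertex -4.463 -0.585 0.705
endloop
endfacet
facet normal -0.329 -0.534 0.778
outer loop
vertex -3.2 -1.752 0.438
vertex -3.369 0.346 1.807
vertex -4.463 -0.585 0.705
endloop
endfacet
facet normal -0.725 0.671 0.153
outer loop
vertex -4.463 -0.585 0.705
vertex -3.02 0.912 0.982
vertex -4.113 -0.019 -0.12
endloop
endfacet
facet normal -0.604 -0.514 -0.609
outer loop
vertex -4.113 -0.019 -0.12
vertex -3.2 -1.752 0.438
vertex -4.463 -0.585 0.705
endloop
endfacet
facet normal 0.604 0.515 0.609
outer loop
vertex -3.369 0.346 1.807
vertex -1.757 -0.255 0.715
vertex -3.02 0.912 0.982
endloop
endfacet
facet normal -0.330 -0.534 0.778
outer loop
vertex -2.107 -0.821 1.54
vertex -3.369 0.346 1.807
vertex -3.2 -1.752 0.438
endloop
endfacet
facet normal 0.604 0.514 0.609
outer loop
vertex -2.107 -0.821 1.54
vertex -1.757 -0.255 0.715
vertex -3.369 0.346 1.807
endloop
endfacet
facet normal 0.329 0.535 -0.778
outer loop
vertex -3.02 0.912 0.982
vertex -1.757 -0.255 0.715
vertex -4.113 -0.019 -0.12
endloop
endfacet
facet normal -0.604 -0.514 -0.608
outer loop
vertex -2.851 -1.186 -0.387
vertex -3.2 -1.752 0.438
vertex -4.113 -0.019 -0.12
endloop
endfacet
facet normal 0.329 0.534 -0.778
outer loop
vertex -4.113 -0.019 -0.12
vertex -1.757 -0.255 0.715
vertex -2.851 -1.186 -0.387
endloop
endfacet
facet normal 0.726 -0.671 -0.153
outer loop
vertex -2.851 -1.186 -0.387
vertex -2.107 -0.821 1.54
vertex -3.2 -1.752 0.438
endloop
endfacet
facet normal 0.725 -0.671 -0.153
outer loop
vertex -1.757 -0.255 0.715
vertex -2.107 -0.821 1.54
vertex -2.851 -1.186 -0.387
endloop
endfacet

endsolid


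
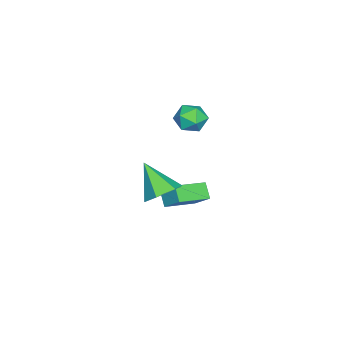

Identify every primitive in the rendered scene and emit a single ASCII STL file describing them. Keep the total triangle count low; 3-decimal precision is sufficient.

solid 
facet normal -0.760 0.587 -0.281
outer loop
vertex -1.052 -1.233 -2.99
vertex -0.711 -0.398 -2.168
vertex -0.506 -0.83 -3.626
endloop
endfacet
facet normal -0.279 -0.684 -0.673
outer loop
vertex 0.831 -1.862 -3.132
vertex -1.052 -1.233 -2.99
vertex -0.506 -0.83 -3.626
endloop
endfacet
facet normal -0.760 0.586 -0.280
outer loop
vertex -0.506 -0.83 -3.626
vertex -0.711 -0.398 -2.168
vertex -0.166 0.005 -2.804
endloop
endfacet
facet normal 0.587 0.434 -0.683
outer loop
vertex -0.166 0.005 -2.804
vertex 0.831 -1.862 -3.132
vertex -0.506 -0.83 -3.626
endloop
endfacet
facet normal -0.587 -0.433 0.684
outer loop
vertex -1.052 -1.233 -2.99
vertex 0.626 -1.43 -1.674
vertex -0.711 -0.398 -2.168
endloop
endfacet
facet normal -0.279 -0.685 -0.673
outer loop
vertex 0.286 -2.265 -2.496
vertex -1.052 -1.233 -2.99
vertex 0.831 -1.862 -3.132
endloop
endfacet
facet normal -0.587 -0.434 0.684
outer loop
vertex 0.286 -2.265 -2.496
vertex 0.626 -1.43 -1.674
vertex -1.052 -1.233 -2.99
endloop
endfacet
facet normal 0.280 0.684 0.673
outer loop
vertex -0.711 -0.398 -2.168
vertex 0.626 -1.43 -1.674
vertex -0.166 0.005 -2.804
endloop
endfacet
facet normal 0.587 0.434 -0.684
outer loop
vertex 1.172 -1.027 -2.31
vertex 0.831 -1.862 -3.132
vertex -0.166 0.005 -2.804
endloop
endfacet
facet normal 0.279 0.684 0.673
outer loop
vertex -0.166 0.005 -2.804
vertex 0.626 -1.43 -1.674
vertex 1.172 -1.027 -2.31
endloop
endfacet
facet normal 0.760 -0.586 0.280
outer loop
vertex 1.172 -1.027 -2.31
vertex 0.286 -2.265 -2.496
vertex 0.831 -1.862 -3.132
endloop
endfacet
facet normal 0.760 -0.586 0.281
outer loop
vertex 0.626 -1.43 -1.674
vertex 0.286 -2.265 -2.496
vertex 1.172 -1.027 -2.31
endloop
endfacet
facet normal 0.279 0.803 0.527
outer loop
vertex 0.444 0.101 3.233
vertex 0.636 -0.4 3.895
vertex 1.229 -0.222 3.31
endloop
endfacet
facet normal 0.389 0.905 -0.170
outer loop
vertex 0.444 0.101 3.233
vertex 1.229 -0.222 3.31
vertex 0.849 -0.202 2.548
endloop
endfacet
facet normal -0.236 0.829 -0.506
outer loop
vertex 0.444 0.101 3.233
vertex 0.849 -0.202 2.548
vertex 0.021 -0.368 2.662
endloop
endfacet
facet normal -0.733 0.680 -0.016
outer loop
vertex 0.444 0.101 3.233
vertex 0.021 -0.368 2.662
vertex -0.11 -0.49 3.494
endloop
endfacet
facet normal -0.415 0.664 0.623
outer loop
vertex 0.444 0.101 3.233
vertex -0.11 -0.49 3.494
vertex 0.636 -0.4 3.895
endloop
endfacet
facet normal 0.828 0.391 -0.402
outer loop
vertex 0.849 -0.202 2.548
vertex 1.229 -0.222 3.31
vertex 1.29 -0.89 2.786
endloop
endfacet
facet normal 0.649 0.226 0.727
outer loop
vertex 1.229 -0.222 3.31
vertex 0.636 -0.4 3.895
vertex 1.159 -1.012 3.618
endloop
endfacet
facet normal -0.474 0.001 0.881
outer loop
vertex 0.636 -0.4 3.895
vertex -0.11 -0.49 3.494
vertex 0.331 -1.178 3.732
endloop
endfacet
facet normal -0.988 0.029 -0.151
outer loop
vertex -0.11 -0.49 3.494
vertex 0.021 -0.368 2.662
vertex -0.049 -1.158 2.97
endloop
endfacet
facet normal -0.184 0.270 -0.945
outer loop
vertex 0.021 -0.368 2.662
vertex 0.849 -0.202 2.548
vertex 0.544 -0.98 2.385
endloop
endfacet
facet normal 0.733 -0.680 0.016
outer loop
vertex 0.736 -1.481 3.047
vertex 1.29 -0.89 2.786
vertex 1.159 -1.012 3.618
endloop
endfacet
facet normal 0.236 -0.829 0.506
outer loop
vertex 0.736 -1.481 3.047
vertex 1.159 -1.012 3.618
vertex 0.331 -1.178 3.732
endloop
endfacet
facet normal -0.389 -0.905 0.170
outer loop
vertex 0.736 -1.481 3.047
vertex 0.331 -1.178 3.732
vertex -0.049 -1.158 2.97
endloop
endfacet
facet normal -0.279 -0.803 -0.527
outer loop
vertex 0.736 -1.481 3.047
vertex -0.049 -1.158 2.97
vertex 0.544 -0.98 2.385
endloop
endfacet
facet normal 0.415 -0.664 -0.623
outer loop
vertex 0.736 -1.481 3.047
vertex 0.544 -0.98 2.385
vertex 1.29 -0.89 2.786
endloop
endfacet
facet normal 0.988 -0.029 0.151
outer loop
vertex 1.159 -1.012 3.618
vertex 1.29 -0.89 2.786
vertex 1.229 -0.222 3.31
endloop
endfacet
facet normal 0.184 -0.270 0.945
outer loop
vertex 0.331 -1.178 3.732
vertex 1.159 -1.012 3.618
vertex 0.636 -0.4 3.895
endloop
endfacet
facet normal -0.828 -0.391 0.402
outer loop
vertex -0.049 -1.158 2.97
vertex 0.331 -1.178 3.732
vertex -0.11 -0.49 3.494
endloop
endfacet
facet normal -0.649 -0.226 -0.727
outer loop
vertex 0.544 -0.98 2.385
vertex -0.049 -1.158 2.97
vertex 0.021 -0.368 2.662
endloop
endfacet
facet normal 0.474 -0.001 -0.881
outer loop
vertex 1.29 -0.89 2.786
vertex 0.544 -0.98 2.385
vertex 0.849 -0.202 2.548
endloop
endfacet
facet normal 0.350 0.610 -0.711
outer loop
vertex 3.472 -1.306 -0.309
vertex 2.603 -1.281 -0.716
vertex 2.838 -0.635 -0.046
endloop
endfacet
facet normal 0.468 0.098 0.878
outer loop
vertex 3.472 -1.306 -0.309
vertex 2.838 -0.635 -0.046
vertex 1.937 -2.439 0.636
endloop
endfacet
facet normal 0.350 0.610 -0.711
outer loop
vertex 2.838 -0.635 -0.046
vertex 2.603 -1.281 -0.716
vertex 1.969 -0.61 -0.452
endloop
endfacet
facet normal -0.360 0.482 0.799
outer loop
vertex 2.838 -0.635 -0.046
vertex 1.969 -0.61 -0.452
vertex 1.937 -2.439 0.636
endloop
endfacet
facet normal 0.349 0.610 -0.711
outer loop
vertex 1.969 -0.61 -0.452
vertex 2.603 -1.281 -0.716
vertex 1.733 -1.256 -1.122
endloop
endfacet
facet normal -0.968 0.140 0.206
outer loop
vertex 1.969 -0.61 -0.452
vertex 1.733 -1.256 -1.122
vertex 1.937 -2.439 0.636
endloop
endfacet
facet normal 0.350 0.609 -0.712
outer loop
vertex 1.733 -1.256 -1.122
vertex 2.603 -1.281 -0.716
vertex 2.367 -1.927 -1.385
endloop
endfacet
facet normal -0.749 -0.587 -0.308
outer loop
vertex 1.733 -1.256 -1.122
vertex 2.367 -1.927 -1.385
vertex 1.937 -2.439 0.636
endloop
endfacet
facet normal 0.350 0.609 -0.712
outer loop
vertex 2.367 -1.927 -1.385
vertex 2.603 -1.281 -0.716
vertex 3.236 -1.952 -0.979
endloop
endfacet
facet normal 0.079 -0.970 -0.229
outer loop
vertex 2.367 -1.927 -1.385
vertex 3.236 -1.952 -0.979
vertex 1.937 -2.439 0.636
endloop
endfacet
facet normal 0.351 0.609 -0.711
outer loop
vertex 3.236 -1.952 -0.979
vertex 2.603 -1.281 -0.716
vertex 3.472 -1.306 -0.309
endloop
endfacet
facet normal 0.688 -0.628 0.364
outer loop
vertex 3.236 -1.952 -0.979
vertex 3.472 -1.306 -0.309
vertex 1.937 -2.439 0.636
endloop
endfacet

endsolid


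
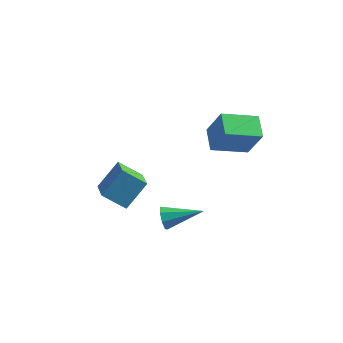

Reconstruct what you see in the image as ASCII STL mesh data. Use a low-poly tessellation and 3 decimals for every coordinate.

solid 
facet normal -0.931 -0.250 -0.267
outer loop
vertex 0.612 0.456 -3.24
vertex 0.346 0.755 -2.594
vertex 0.476 1.019 -3.294
endloop
endfacet
facet normal 0.551 0.053 -0.833
outer loop
vertex 0.612 0.456 -3.24
vertex 0.476 1.019 -3.294
vertex 2.394 1.305 -2.006
endloop
endfacet
facet normal -0.931 -0.250 -0.267
outer loop
vertex 0.476 1.019 -3.294
vertex 0.346 0.755 -2.594
vertex 0.264 1.427 -2.938
endloop
endfacet
facet normal 0.315 0.712 -0.628
outer loop
vertex 0.476 1.019 -3.294
vertex 0.264 1.427 -2.938
vertex 2.394 1.305 -2.006
endloop
endfacet
facet normal -0.931 -0.250 -0.267
outer loop
vertex 0.264 1.427 -2.938
vertex 0.346 0.755 -2.594
vertex 0.1 1.441 -2.38
endloop
endfacet
facet normal 0.060 0.998 -0.007
outer loop
vertex 0.264 1.427 -2.938
vertex 0.1 1.441 -2.38
vertex 2.394 1.305 -2.006
endloop
endfacet
facet normal -0.931 -0.251 -0.266
outer loop
vertex 0.1 1.441 -2.38
vertex 0.346 0.755 -2.594
vertex 0.081 1.053 -1.947
endloop
endfacet
facet normal -0.064 0.745 0.664
outer loop
vertex 0.1 1.441 -2.38
vertex 0.081 1.053 -1.947
vertex 2.394 1.305 -2.006
endloop
endfacet
facet normal -0.931 -0.249 -0.267
outer loop
vertex 0.081 1.053 -1.947
vertex 0.346 0.755 -2.594
vertex 0.216 0.49 -1.893
endloop
endfacet
facet normal 0.015 0.099 0.995
outer loop
vertex 0.081 1.053 -1.947
vertex 0.216 0.49 -1.893
vertex 2.394 1.305 -2.006
endloop
endfacet
facet normal -0.930 -0.251 -0.268
outer loop
vertex 0.216 0.49 -1.893
vertex 0.346 0.755 -2.594
vertex 0.429 0.082 -2.25
endloop
endfacet
facet normal 0.251 -0.560 0.790
outer loop
vertex 0.216 0.49 -1.893
vertex 0.429 0.082 -2.25
vertex 2.394 1.305 -2.006
endloop
endfacet
facet normal -0.930 -0.251 -0.268
outer loop
vertex 0.429 0.082 -2.25
vertex 0.346 0.755 -2.594
vertex 0.593 0.068 -2.807
endloop
endfacet
facet normal 0.505 -0.846 0.170
outer loop
vertex 0.429 0.082 -2.25
vertex 0.593 0.068 -2.807
vertex 2.394 1.305 -2.006
endloop
endfacet
facet normal -0.930 -0.252 -0.267
outer loop
vertex 0.593 0.068 -2.807
vertex 0.346 0.755 -2.594
vertex 0.612 0.456 -3.24
endloop
endfacet
facet normal 0.630 -0.592 -0.503
outer loop
vertex 0.593 0.068 -2.807
vertex 0.612 0.456 -3.24
vertex 2.394 1.305 -2.006
endloop
endfacet
facet normal -0.842 -0.443 0.309
outer loop
vertex 3.203 2.558 3.689
vertex 2.692 3.847 4.143
vertex 2.362 2.872 1.847
endloop
endfacet
facet normal 0.351 -0.883 -0.311
outer loop
vertex 4.188 3.833 1.177
vertex 3.203 2.558 3.689
vertex 2.362 2.872 1.847
endloop
endfacet
facet normal -0.842 -0.443 0.309
outer loop
vertex 2.362 2.872 1.847
vertex 2.692 3.847 4.143
vertex 1.85 4.162 2.301
endloop
endfacet
facet normal -0.411 0.153 -0.899
outer loop
vertex 1.85 4.162 2.301
vertex 4.188 3.833 1.177
vertex 2.362 2.872 1.847
endloop
endfacet
facet normal 0.411 -0.154 0.899
outer loop
vertex 3.203 2.558 3.689
vertex 4.518 4.808 3.473
vertex 2.692 3.847 4.143
endloop
endfacet
facet normal 0.350 -0.884 -0.311
outer loop
vertex 5.03 3.518 3.019
vertex 3.203 2.558 3.689
vertex 4.188 3.833 1.177
endloop
endfacet
facet normal 0.410 -0.154 0.899
outer loop
vertex 5.03 3.518 3.019
vertex 4.518 4.808 3.473
vertex 3.203 2.558 3.689
endloop
endfacet
facet normal -0.351 0.883 0.311
outer loop
vertex 2.692 3.847 4.143
vertex 4.518 4.808 3.473
vertex 1.85 4.162 2.301
endloop
endfacet
facet normal -0.410 0.154 -0.899
outer loop
vertex 3.677 5.122 1.631
vertex 4.188 3.833 1.177
vertex 1.85 4.162 2.301
endloop
endfacet
facet normal -0.350 0.884 0.311
outer loop
vertex 1.85 4.162 2.301
vertex 4.518 4.808 3.473
vertex 3.677 5.122 1.631
endloop
endfacet
facet normal 0.842 0.443 -0.309
outer loop
vertex 3.677 5.122 1.631
vertex 5.03 3.518 3.019
vertex 4.188 3.833 1.177
endloop
endfacet
facet normal 0.842 0.443 -0.309
outer loop
vertex 4.518 4.808 3.473
vertex 5.03 3.518 3.019
vertex 3.677 5.122 1.631
endloop
endfacet
facet normal -0.823 -0.046 0.567
outer loop
vertex -2.349 2.368 -0.577
vertex -3.04 3.942 -1.454
vertex -3.21 1.243 -1.918
endloop
endfacet
facet normal 0.358 -0.816 0.455
outer loop
vertex -1.86 1.318 -2.846
vertex -2.349 2.368 -0.577
vertex -3.21 1.243 -1.918
endloop
endfacet
facet normal -0.823 -0.045 0.566
outer loop
vertex -3.21 1.243 -1.918
vertex -3.04 3.942 -1.454
vertex -3.9 2.818 -2.795
endloop
endfacet
facet normal -0.441 -0.576 -0.688
outer loop
vertex -3.9 2.818 -2.795
vertex -1.86 1.318 -2.846
vertex -3.21 1.243 -1.918
endloop
endfacet
facet normal 0.441 0.577 0.688
outer loop
vertex -2.349 2.368 -0.577
vertex -1.69 4.017 -2.382
vertex -3.04 3.942 -1.454
endloop
endfacet
facet normal 0.357 -0.816 0.455
outer loop
vertex -1.0 2.442 -1.505
vertex -2.349 2.368 -0.577
vertex -1.86 1.318 -2.846
endloop
endfacet
facet normal 0.441 0.576 0.688
outer loop
vertex -1.0 2.442 -1.505
vertex -1.69 4.017 -2.382
vertex -2.349 2.368 -0.577
endloop
endfacet
facet normal -0.358 0.816 -0.454
outer loop
vertex -3.04 3.942 -1.454
vertex -1.69 4.017 -2.382
vertex -3.9 2.818 -2.795
endloop
endfacet
facet normal -0.441 -0.577 -0.687
outer loop
vertex -2.551 2.892 -3.723
vertex -1.86 1.318 -2.846
vertex -3.9 2.818 -2.795
endloop
endfacet
facet normal -0.358 0.816 -0.455
outer loop
vertex -3.9 2.818 -2.795
vertex -1.69 4.017 -2.382
vertex -2.551 2.892 -3.723
endloop
endfacet
facet normal 0.823 0.046 -0.566
outer loop
vertex -2.551 2.892 -3.723
vertex -1.0 2.442 -1.505
vertex -1.86 1.318 -2.846
endloop
endfacet
facet normal 0.823 0.045 -0.566
outer loop
vertex -1.69 4.017 -2.382
vertex -1.0 2.442 -1.505
vertex -2.551 2.892 -3.723
endloop
endfacet

endsolid


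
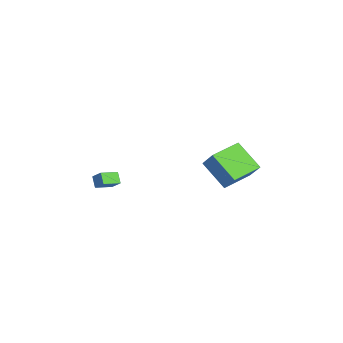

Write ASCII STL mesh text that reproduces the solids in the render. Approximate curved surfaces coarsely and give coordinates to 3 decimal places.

solid 
facet normal -0.697 -0.154 0.700
outer loop
vertex 3.702 -4.307 -1.478
vertex 3.168 -3.314 -1.792
vertex 3.193 -4.773 -2.087
endloop
endfacet
facet normal 0.456 -0.849 0.269
outer loop
vertex 3.772 -4.646 -2.668
vertex 3.702 -4.307 -1.478
vertex 3.193 -4.773 -2.087
endloop
endfacet
facet normal -0.697 -0.154 0.701
outer loop
vertex 3.193 -4.773 -2.087
vertex 3.168 -3.314 -1.792
vertex 2.659 -3.78 -2.4
endloop
endfacet
facet normal -0.553 -0.506 -0.662
outer loop
vertex 2.659 -3.78 -2.4
vertex 3.772 -4.646 -2.668
vertex 3.193 -4.773 -2.087
endloop
endfacet
facet normal 0.553 0.507 0.662
outer loop
vertex 3.702 -4.307 -1.478
vertex 3.747 -3.187 -2.373
vertex 3.168 -3.314 -1.792
endloop
endfacet
facet normal 0.456 -0.848 0.269
outer loop
vertex 4.281 -4.18 -2.06
vertex 3.702 -4.307 -1.478
vertex 3.772 -4.646 -2.668
endloop
endfacet
facet normal 0.554 0.506 0.661
outer loop
vertex 4.281 -4.18 -2.06
vertex 3.747 -3.187 -2.373
vertex 3.702 -4.307 -1.478
endloop
endfacet
facet normal -0.456 0.849 -0.269
outer loop
vertex 3.168 -3.314 -1.792
vertex 3.747 -3.187 -2.373
vertex 2.659 -3.78 -2.4
endloop
endfacet
facet normal -0.553 -0.507 -0.661
outer loop
vertex 3.238 -3.653 -2.982
vertex 3.772 -4.646 -2.668
vertex 2.659 -3.78 -2.4
endloop
endfacet
facet normal -0.456 0.849 -0.268
outer loop
vertex 2.659 -3.78 -2.4
vertex 3.747 -3.187 -2.373
vertex 3.238 -3.653 -2.982
endloop
endfacet
facet normal 0.697 0.153 -0.701
outer loop
vertex 3.238 -3.653 -2.982
vertex 4.281 -4.18 -2.06
vertex 3.772 -4.646 -2.668
endloop
endfacet
facet normal 0.697 0.154 -0.700
outer loop
vertex 3.747 -3.187 -2.373
vertex 4.281 -4.18 -2.06
vertex 3.238 -3.653 -2.982
endloop
endfacet
facet normal -0.611 0.784 0.111
outer loop
vertex 0.931 3.257 -1.645
vertex 1.786 3.754 -0.451
vertex 2.176 4.421 -3.02
endloop
endfacet
facet normal -0.551 -0.320 -0.770
outer loop
vertex 3.434 2.806 -3.249
vertex 0.931 3.257 -1.645
vertex 2.176 4.421 -3.02
endloop
endfacet
facet normal -0.611 0.784 0.111
outer loop
vertex 2.176 4.421 -3.02
vertex 1.786 3.754 -0.451
vertex 3.031 4.918 -1.826
endloop
endfacet
facet normal 0.568 0.532 -0.628
outer loop
vertex 3.031 4.918 -1.826
vertex 3.434 2.806 -3.249
vertex 2.176 4.421 -3.02
endloop
endfacet
facet normal -0.568 -0.532 0.628
outer loop
vertex 0.931 3.257 -1.645
vertex 3.044 2.139 -0.68
vertex 1.786 3.754 -0.451
endloop
endfacet
facet normal -0.551 -0.320 -0.770
outer loop
vertex 2.189 1.642 -1.874
vertex 0.931 3.257 -1.645
vertex 3.434 2.806 -3.249
endloop
endfacet
facet normal -0.568 -0.532 0.628
outer loop
vertex 2.189 1.642 -1.874
vertex 3.044 2.139 -0.68
vertex 0.931 3.257 -1.645
endloop
endfacet
facet normal 0.551 0.320 0.770
outer loop
vertex 1.786 3.754 -0.451
vertex 3.044 2.139 -0.68
vertex 3.031 4.918 -1.826
endloop
endfacet
facet normal 0.568 0.532 -0.628
outer loop
vertex 4.289 3.303 -2.055
vertex 3.434 2.806 -3.249
vertex 3.031 4.918 -1.826
endloop
endfacet
facet normal 0.551 0.320 0.770
outer loop
vertex 3.031 4.918 -1.826
vertex 3.044 2.139 -0.68
vertex 4.289 3.303 -2.055
endloop
endfacet
facet normal 0.611 -0.784 -0.111
outer loop
vertex 4.289 3.303 -2.055
vertex 2.189 1.642 -1.874
vertex 3.434 2.806 -3.249
endloop
endfacet
facet normal 0.611 -0.784 -0.111
outer loop
vertex 3.044 2.139 -0.68
vertex 2.189 1.642 -1.874
vertex 4.289 3.303 -2.055
endloop
endfacet

endsolid


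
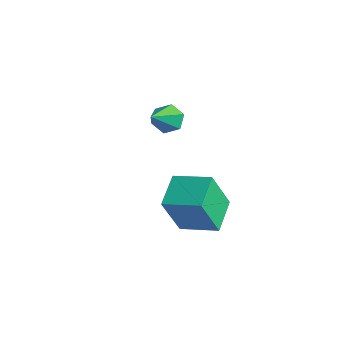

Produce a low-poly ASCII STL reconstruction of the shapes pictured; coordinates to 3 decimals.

solid 
facet normal -0.373 0.689 -0.621
outer loop
vertex -1.113 2.197 -2.053
vertex -1.556 1.678 -2.363
vertex -1.799 2.075 -1.776
endloop
endfacet
facet normal 0.254 0.479 0.840
outer loop
vertex -1.113 2.197 -2.053
vertex -1.799 2.075 -1.776
vertex -0.744 0.182 -1.017
endloop
endfacet
facet normal -0.375 0.688 -0.621
outer loop
vertex -1.799 2.075 -1.776
vertex -1.556 1.678 -2.363
vertex -2.242 1.555 -2.085
endloop
endfacet
facet normal -0.577 0.006 0.817
outer loop
vertex -1.799 2.075 -1.776
vertex -2.242 1.555 -2.085
vertex -0.744 0.182 -1.017
endloop
endfacet
facet normal -0.375 0.689 -0.620
outer loop
vertex -2.242 1.555 -2.085
vertex -1.556 1.678 -2.363
vertex -1.999 1.158 -2.673
endloop
endfacet
facet normal -0.725 -0.671 0.154
outer loop
vertex -2.242 1.555 -2.085
vertex -1.999 1.158 -2.673
vertex -0.744 0.182 -1.017
endloop
endfacet
facet normal -0.374 0.689 -0.621
outer loop
vertex -1.999 1.158 -2.673
vertex -1.556 1.678 -2.363
vertex -1.313 1.28 -2.951
endloop
endfacet
facet normal -0.041 -0.874 -0.484
outer loop
vertex -1.999 1.158 -2.673
vertex -1.313 1.28 -2.951
vertex -0.744 0.182 -1.017
endloop
endfacet
facet normal -0.374 0.689 -0.621
outer loop
vertex -1.313 1.28 -2.951
vertex -1.556 1.678 -2.363
vertex -0.87 1.8 -2.641
endloop
endfacet
facet normal 0.792 -0.400 -0.460
outer loop
vertex -1.313 1.28 -2.951
vertex -0.87 1.8 -2.641
vertex -0.744 0.182 -1.017
endloop
endfacet
facet normal -0.374 0.690 -0.620
outer loop
vertex -0.87 1.8 -2.641
vertex -1.556 1.678 -2.363
vertex -1.113 2.197 -2.053
endloop
endfacet
facet normal 0.940 0.276 0.202
outer loop
vertex -0.87 1.8 -2.641
vertex -1.113 2.197 -2.053
vertex -0.744 0.182 -1.017
endloop
endfacet
facet normal -0.547 0.776 0.313
outer loop
vertex 2.1 -0.903 -2.337
vertex 3.529 -0.069 -1.907
vertex 2.19 -0.061 -4.27
endloop
endfacet
facet normal -0.836 -0.488 -0.251
outer loop
vertex 3.071 -1.311 -4.773
vertex 2.1 -0.903 -2.337
vertex 2.19 -0.061 -4.27
endloop
endfacet
facet normal -0.547 0.777 0.313
outer loop
vertex 2.19 -0.061 -4.27
vertex 3.529 -0.069 -1.907
vertex 3.62 0.773 -3.84
endloop
endfacet
facet normal 0.043 0.399 -0.916
outer loop
vertex 3.62 0.773 -3.84
vertex 3.071 -1.311 -4.773
vertex 2.19 -0.061 -4.27
endloop
endfacet
facet normal -0.043 -0.399 0.916
outer loop
vertex 2.1 -0.903 -2.337
vertex 4.41 -1.319 -2.41
vertex 3.529 -0.069 -1.907
endloop
endfacet
facet normal -0.836 -0.487 -0.252
outer loop
vertex 2.98 -2.153 -2.84
vertex 2.1 -0.903 -2.337
vertex 3.071 -1.311 -4.773
endloop
endfacet
facet normal -0.043 -0.399 0.916
outer loop
vertex 2.98 -2.153 -2.84
vertex 4.41 -1.319 -2.41
vertex 2.1 -0.903 -2.337
endloop
endfacet
facet normal 0.836 0.488 0.252
outer loop
vertex 3.529 -0.069 -1.907
vertex 4.41 -1.319 -2.41
vertex 3.62 0.773 -3.84
endloop
endfacet
facet normal 0.043 0.399 -0.916
outer loop
vertex 4.5 -0.477 -4.343
vertex 3.071 -1.311 -4.773
vertex 3.62 0.773 -3.84
endloop
endfacet
facet normal 0.836 0.488 0.251
outer loop
vertex 3.62 0.773 -3.84
vertex 4.41 -1.319 -2.41
vertex 4.5 -0.477 -4.343
endloop
endfacet
facet normal 0.547 -0.776 -0.312
outer loop
vertex 4.5 -0.477 -4.343
vertex 2.98 -2.153 -2.84
vertex 3.071 -1.311 -4.773
endloop
endfacet
facet normal 0.547 -0.777 -0.313
outer loop
vertex 4.41 -1.319 -2.41
vertex 2.98 -2.153 -2.84
vertex 4.5 -0.477 -4.343
endloop
endfacet

endsolid


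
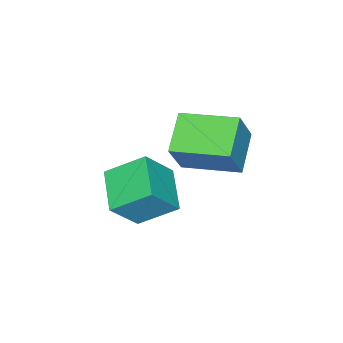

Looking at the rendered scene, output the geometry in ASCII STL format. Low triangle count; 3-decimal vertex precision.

solid 
facet normal -0.499 -0.049 -0.865
outer loop
vertex -2.941 -3.765 -0.518
vertex -3.563 -1.892 -0.265
vertex -1.68 -3.244 -1.274
endloop
endfacet
facet normal 0.313 -0.941 -0.127
outer loop
vertex -0.897 -3.168 0.085
vertex -2.941 -3.765 -0.518
vertex -1.68 -3.244 -1.274
endloop
endfacet
facet normal -0.499 -0.049 -0.865
outer loop
vertex -1.68 -3.244 -1.274
vertex -3.563 -1.892 -0.265
vertex -2.302 -1.371 -1.021
endloop
endfacet
facet normal 0.809 0.334 -0.485
outer loop
vertex -2.302 -1.371 -1.021
vertex -0.897 -3.168 0.085
vertex -1.68 -3.244 -1.274
endloop
endfacet
facet normal -0.809 -0.334 0.485
outer loop
vertex -2.941 -3.765 -0.518
vertex -2.78 -1.816 1.094
vertex -3.563 -1.892 -0.265
endloop
endfacet
facet normal 0.313 -0.941 -0.127
outer loop
vertex -2.158 -3.689 0.841
vertex -2.941 -3.765 -0.518
vertex -0.897 -3.168 0.085
endloop
endfacet
facet normal -0.809 -0.334 0.485
outer loop
vertex -2.158 -3.689 0.841
vertex -2.78 -1.816 1.094
vertex -2.941 -3.765 -0.518
endloop
endfacet
facet normal -0.313 0.941 0.127
outer loop
vertex -3.563 -1.892 -0.265
vertex -2.78 -1.816 1.094
vertex -2.302 -1.371 -1.021
endloop
endfacet
facet normal 0.809 0.334 -0.485
outer loop
vertex -1.519 -1.295 0.338
vertex -0.897 -3.168 0.085
vertex -2.302 -1.371 -1.021
endloop
endfacet
facet normal -0.313 0.941 0.127
outer loop
vertex -2.302 -1.371 -1.021
vertex -2.78 -1.816 1.094
vertex -1.519 -1.295 0.338
endloop
endfacet
facet normal 0.499 0.049 0.865
outer loop
vertex -1.519 -1.295 0.338
vertex -2.158 -3.689 0.841
vertex -0.897 -3.168 0.085
endloop
endfacet
facet normal 0.499 0.049 0.865
outer loop
vertex -2.78 -1.816 1.094
vertex -2.158 -3.689 0.841
vertex -1.519 -1.295 0.338
endloop
endfacet
facet normal -0.680 -0.653 0.333
outer loop
vertex -0.141 -3.467 0.213
vertex -1.052 -3.104 -0.935
vertex 0.504 -4.58 -0.651
endloop
endfacet
facet normal 0.604 -0.240 0.760
outer loop
vertex 1.592 -3.536 -1.185
vertex -0.141 -3.467 0.213
vertex 0.504 -4.58 -0.651
endloop
endfacet
facet normal -0.680 -0.653 0.333
outer loop
vertex 0.504 -4.58 -0.651
vertex -1.052 -3.104 -0.935
vertex -0.407 -4.217 -1.799
endloop
endfacet
facet normal 0.416 -0.719 -0.557
outer loop
vertex -0.407 -4.217 -1.799
vertex 1.592 -3.536 -1.185
vertex 0.504 -4.58 -0.651
endloop
endfacet
facet normal -0.416 0.719 0.557
outer loop
vertex -0.141 -3.467 0.213
vertex 0.036 -2.06 -1.469
vertex -1.052 -3.104 -0.935
endloop
endfacet
facet normal 0.604 -0.240 0.760
outer loop
vertex 0.947 -2.423 -0.321
vertex -0.141 -3.467 0.213
vertex 1.592 -3.536 -1.185
endloop
endfacet
facet normal -0.416 0.719 0.557
outer loop
vertex 0.947 -2.423 -0.321
vertex 0.036 -2.06 -1.469
vertex -0.141 -3.467 0.213
endloop
endfacet
facet normal -0.604 0.240 -0.760
outer loop
vertex -1.052 -3.104 -0.935
vertex 0.036 -2.06 -1.469
vertex -0.407 -4.217 -1.799
endloop
endfacet
facet normal 0.416 -0.719 -0.557
outer loop
vertex 0.681 -3.173 -2.333
vertex 1.592 -3.536 -1.185
vertex -0.407 -4.217 -1.799
endloop
endfacet
facet normal -0.604 0.240 -0.760
outer loop
vertex -0.407 -4.217 -1.799
vertex 0.036 -2.06 -1.469
vertex 0.681 -3.173 -2.333
endloop
endfacet
facet normal 0.680 0.653 -0.333
outer loop
vertex 0.681 -3.173 -2.333
vertex 0.947 -2.423 -0.321
vertex 1.592 -3.536 -1.185
endloop
endfacet
facet normal 0.680 0.653 -0.333
outer loop
vertex 0.036 -2.06 -1.469
vertex 0.947 -2.423 -0.321
vertex 0.681 -3.173 -2.333
endloop
endfacet

endsolid


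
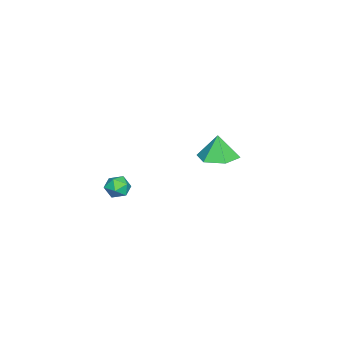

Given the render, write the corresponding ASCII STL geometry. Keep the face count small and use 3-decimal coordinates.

solid 
facet normal 0.115 0.064 -0.991
outer loop
vertex -2.53 -0.513 1.956
vertex -3.417 -0.079 1.881
vertex -2.605 0.473 2.011
endloop
endfacet
facet normal 0.756 0.021 0.654
outer loop
vertex -2.53 -0.513 1.956
vertex -2.605 0.473 2.011
vertex -3.563 -0.161 3.139
endloop
endfacet
facet normal 0.115 0.064 -0.991
outer loop
vertex -2.605 0.473 2.011
vertex -3.417 -0.079 1.881
vertex -3.492 0.907 1.936
endloop
endfacet
facet normal 0.291 0.707 0.645
outer loop
vertex -2.605 0.473 2.011
vertex -3.492 0.907 1.936
vertex -3.563 -0.161 3.139
endloop
endfacet
facet normal 0.116 0.064 -0.991
outer loop
vertex -3.492 0.907 1.936
vertex -3.417 -0.079 1.881
vertex -4.303 0.355 1.805
endloop
endfacet
facet normal -0.530 0.649 0.545
outer loop
vertex -3.492 0.907 1.936
vertex -4.303 0.355 1.805
vertex -3.563 -0.161 3.139
endloop
endfacet
facet normal 0.116 0.064 -0.991
outer loop
vertex -4.303 0.355 1.805
vertex -3.417 -0.079 1.881
vertex -4.228 -0.631 1.75
endloop
endfacet
facet normal -0.885 -0.093 0.455
outer loop
vertex -4.303 0.355 1.805
vertex -4.228 -0.631 1.75
vertex -3.563 -0.161 3.139
endloop
endfacet
facet normal 0.116 0.065 -0.991
outer loop
vertex -4.228 -0.631 1.75
vertex -3.417 -0.079 1.881
vertex -3.341 -1.065 1.825
endloop
endfacet
facet normal -0.421 -0.779 0.465
outer loop
vertex -4.228 -0.631 1.75
vertex -3.341 -1.065 1.825
vertex -3.563 -0.161 3.139
endloop
endfacet
facet normal 0.116 0.065 -0.991
outer loop
vertex -3.341 -1.065 1.825
vertex -3.417 -0.079 1.881
vertex -2.53 -0.513 1.956
endloop
endfacet
facet normal 0.400 -0.722 0.564
outer loop
vertex -3.341 -1.065 1.825
vertex -2.53 -0.513 1.956
vertex -3.563 -0.161 3.139
endloop
endfacet
facet normal -0.915 0.372 0.157
outer loop
vertex 2.005 -2.349 2.921
vertex 1.761 -2.928 2.872
vertex 1.946 -2.711 3.434
endloop
endfacet
facet normal -0.419 0.764 0.491
outer loop
vertex 2.005 -2.349 2.921
vertex 1.946 -2.711 3.434
vertex 2.469 -2.369 3.348
endloop
endfacet
facet normal 0.042 0.999 0.001
outer loop
vertex 2.005 -2.349 2.921
vertex 2.469 -2.369 3.348
vertex 2.606 -2.374 2.732
endloop
endfacet
facet normal -0.169 0.753 -0.636
outer loop
vertex 2.005 -2.349 2.921
vertex 2.606 -2.374 2.732
vertex 2.168 -2.72 2.438
endloop
endfacet
facet normal -0.760 0.366 -0.537
outer loop
vertex 2.005 -2.349 2.921
vertex 2.168 -2.72 2.438
vertex 1.761 -2.928 2.872
endloop
endfacet
facet normal -0.065 0.336 0.940
outer loop
vertex 2.469 -2.369 3.348
vertex 1.946 -2.711 3.434
vertex 2.512 -2.96 3.562
endloop
endfacet
facet normal -0.867 -0.298 0.400
outer loop
vertex 1.946 -2.711 3.434
vertex 1.761 -2.928 2.872
vertex 2.074 -3.306 3.268
endloop
endfacet
facet normal -0.616 -0.307 -0.725
outer loop
vertex 1.761 -2.928 2.872
vertex 2.168 -2.72 2.438
vertex 2.211 -3.311 2.652
endloop
endfacet
facet normal 0.341 0.320 -0.884
outer loop
vertex 2.168 -2.72 2.438
vertex 2.606 -2.374 2.732
vertex 2.734 -2.969 2.566
endloop
endfacet
facet normal 0.682 0.717 0.146
outer loop
vertex 2.606 -2.374 2.732
vertex 2.469 -2.369 3.348
vertex 2.919 -2.752 3.128
endloop
endfacet
facet normal 0.169 -0.753 0.636
outer loop
vertex 2.675 -3.331 3.079
vertex 2.512 -2.96 3.562
vertex 2.074 -3.306 3.268
endloop
endfacet
facet normal -0.042 -0.999 -0.001
outer loop
vertex 2.675 -3.331 3.079
vertex 2.074 -3.306 3.268
vertex 2.211 -3.311 2.652
endloop
endfacet
facet normal 0.419 -0.764 -0.491
outer loop
vertex 2.675 -3.331 3.079
vertex 2.211 -3.311 2.652
vertex 2.734 -2.969 2.566
endloop
endfacet
facet normal 0.915 -0.372 -0.157
outer loop
vertex 2.675 -3.331 3.079
vertex 2.734 -2.969 2.566
vertex 2.919 -2.752 3.128
endloop
endfacet
facet normal 0.760 -0.366 0.537
outer loop
vertex 2.675 -3.331 3.079
vertex 2.919 -2.752 3.128
vertex 2.512 -2.96 3.562
endloop
endfacet
facet normal -0.341 -0.320 0.884
outer loop
vertex 2.074 -3.306 3.268
vertex 2.512 -2.96 3.562
vertex 1.946 -2.711 3.434
endloop
endfacet
facet normal -0.682 -0.717 -0.146
outer loop
vertex 2.211 -3.311 2.652
vertex 2.074 -3.306 3.268
vertex 1.761 -2.928 2.872
endloop
endfacet
facet normal 0.065 -0.336 -0.940
outer loop
vertex 2.734 -2.969 2.566
vertex 2.211 -3.311 2.652
vertex 2.168 -2.72 2.438
endloop
endfacet
facet normal 0.867 0.298 -0.400
outer loop
vertex 2.919 -2.752 3.128
vertex 2.734 -2.969 2.566
vertex 2.606 -2.374 2.732
endloop
endfacet
facet normal 0.616 0.307 0.725
outer loop
vertex 2.512 -2.96 3.562
vertex 2.919 -2.752 3.128
vertex 2.469 -2.369 3.348
endloop
endfacet

endsolid


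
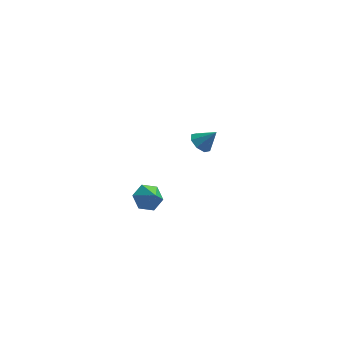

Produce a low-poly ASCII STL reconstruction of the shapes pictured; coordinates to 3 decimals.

solid 
facet normal -0.667 0.003 -0.745
outer loop
vertex -1.018 3.567 0.404
vertex -1.464 3.792 0.804
vertex -1.029 4.057 0.416
endloop
endfacet
facet normal 0.972 0.027 -0.231
outer loop
vertex -1.018 3.567 0.404
vertex -1.029 4.057 0.416
vertex -0.736 3.788 1.616
endloop
endfacet
facet normal -0.667 0.004 -0.745
outer loop
vertex -1.029 4.057 0.416
vertex -1.464 3.792 0.804
vertex -1.295 4.391 0.656
endloop
endfacet
facet normal 0.766 0.641 -0.043
outer loop
vertex -1.029 4.057 0.416
vertex -1.295 4.391 0.656
vertex -0.736 3.788 1.616
endloop
endfacet
facet normal -0.666 0.004 -0.746
outer loop
vertex -1.295 4.391 0.656
vertex -1.464 3.792 0.804
vertex -1.66 4.374 0.982
endloop
endfacet
facet normal 0.297 0.877 0.378
outer loop
vertex -1.295 4.391 0.656
vertex -1.66 4.374 0.982
vertex -0.736 3.788 1.616
endloop
endfacet
facet normal -0.669 0.002 -0.743
outer loop
vertex -1.66 4.374 0.982
vertex -1.464 3.792 0.804
vertex -1.909 4.017 1.205
endloop
endfacet
facet normal -0.158 0.600 0.784
outer loop
vertex -1.66 4.374 0.982
vertex -1.909 4.017 1.205
vertex -0.736 3.788 1.616
endloop
endfacet
facet normal -0.668 0.005 -0.744
outer loop
vertex -1.909 4.017 1.205
vertex -1.464 3.792 0.804
vertex -1.898 3.527 1.192
endloop
endfacet
facet normal -0.336 -0.033 0.941
outer loop
vertex -1.909 4.017 1.205
vertex -1.898 3.527 1.192
vertex -0.736 3.788 1.616
endloop
endfacet
facet normal -0.667 0.002 -0.745
outer loop
vertex -1.898 3.527 1.192
vertex -1.464 3.792 0.804
vertex -1.632 3.193 0.953
endloop
endfacet
facet normal -0.131 -0.644 0.754
outer loop
vertex -1.898 3.527 1.192
vertex -1.632 3.193 0.953
vertex -0.736 3.788 1.616
endloop
endfacet
facet normal -0.668 0.002 -0.744
outer loop
vertex -1.632 3.193 0.953
vertex -1.464 3.792 0.804
vertex -1.268 3.209 0.626
endloop
endfacet
facet normal 0.338 -0.880 0.333
outer loop
vertex -1.632 3.193 0.953
vertex -1.268 3.209 0.626
vertex -0.736 3.788 1.616
endloop
endfacet
facet normal -0.667 0.003 -0.745
outer loop
vertex -1.268 3.209 0.626
vertex -1.464 3.792 0.804
vertex -1.018 3.567 0.404
endloop
endfacet
facet normal 0.795 -0.602 -0.075
outer loop
vertex -1.268 3.209 0.626
vertex -1.018 3.567 0.404
vertex -0.736 3.788 1.616
endloop
endfacet
facet normal -0.378 0.595 -0.709
outer loop
vertex -3.134 -1.995 2.719
vertex -3.5 -2.543 2.455
vertex -3.79 -2.131 2.955
endloop
endfacet
facet normal 0.250 0.355 0.901
outer loop
vertex -3.134 -1.995 2.719
vertex -3.79 -2.131 2.955
vertex -3.12 -3.137 3.165
endloop
endfacet
facet normal -0.380 0.594 -0.709
outer loop
vertex -3.79 -2.131 2.955
vertex -3.5 -2.543 2.455
vertex -4.155 -2.679 2.692
endloop
endfacet
facet normal -0.456 -0.120 0.882
outer loop
vertex -3.79 -2.131 2.955
vertex -4.155 -2.679 2.692
vertex -3.12 -3.137 3.165
endloop
endfacet
facet normal -0.380 0.593 -0.710
outer loop
vertex -4.155 -2.679 2.692
vertex -3.5 -2.543 2.455
vertex -3.865 -3.092 2.192
endloop
endfacet
facet normal -0.509 -0.785 0.353
outer loop
vertex -4.155 -2.679 2.692
vertex -3.865 -3.092 2.192
vertex -3.12 -3.137 3.165
endloop
endfacet
facet normal -0.380 0.593 -0.710
outer loop
vertex -3.865 -3.092 2.192
vertex -3.5 -2.543 2.455
vertex -3.21 -2.956 1.955
endloop
endfacet
facet normal 0.146 -0.977 -0.157
outer loop
vertex -3.865 -3.092 2.192
vertex -3.21 -2.956 1.955
vertex -3.12 -3.137 3.165
endloop
endfacet
facet normal -0.379 0.594 -0.710
outer loop
vertex -3.21 -2.956 1.955
vertex -3.5 -2.543 2.455
vertex -2.844 -2.407 2.219
endloop
endfacet
facet normal 0.853 -0.502 -0.139
outer loop
vertex -3.21 -2.956 1.955
vertex -2.844 -2.407 2.219
vertex -3.12 -3.137 3.165
endloop
endfacet
facet normal -0.378 0.595 -0.709
outer loop
vertex -2.844 -2.407 2.219
vertex -3.5 -2.543 2.455
vertex -3.134 -1.995 2.719
endloop
endfacet
facet normal 0.906 0.164 0.391
outer loop
vertex -2.844 -2.407 2.219
vertex -3.134 -1.995 2.719
vertex -3.12 -3.137 3.165
endloop
endfacet

endsolid
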